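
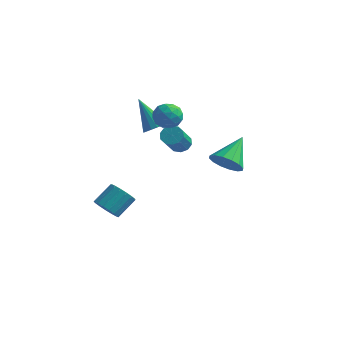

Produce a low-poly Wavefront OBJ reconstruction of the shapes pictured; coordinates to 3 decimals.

v -1.707 2.189 1.779
v -1.177 1.935 2.26
v -3.013 2.651 3.461
v -1.1 2.263 2.23
v -1.143 2.576 2.11
v -1.298 2.813 1.925
v -1.534 2.926 1.711
v -1.804 2.894 1.51
v -2.055 2.722 1.362
v -2.237 2.444 1.297
v -2.314 2.116 1.327
v -2.27 1.803 1.447
v -2.116 1.566 1.632
v -1.88 1.452 1.846
v -1.61 1.485 2.047
v -1.359 1.657 2.195
v -1.212 2.145 2.578
v -0.395 2.422 2.81
v -1.125 1.078 3.55
v -0.308 1.355 3.782
v -1.022 1.854 3.982
v -1.076 2.513 3.381
v -0.444 0.987 2.979
v -0.498 1.646 2.378
v 0.08 1.706 3.057
v -0.277 2.242 3.677
v -1.243 1.258 2.683
v -1.6 1.794 3.303
v -0.811 2.377 2.608
v -0.709 1.123 3.752
v -1.129 1.416 3.869
v -0.648 1.579 4.005
v -1.211 2.431 2.944
v -0.731 2.594 3.08
v -1.1 2.26 3.769
v -0.789 0.906 3.28
v -0.309 1.069 3.416
v -0.872 1.921 2.355
v -0.391 2.084 2.491
v -0.42 1.24 2.591
v -0.051 2.119 2.89
v -0.001 1.492 3.462
v -0.081 1.276 2.99
v -0.112 1.663 2.637
v -0.261 2.434 3.254
v -0.211 1.807 3.826
v -0.63 2.1 3.944
v -0.662 2.488 3.59
v 0.017 2.014 3.4
v -1.309 1.693 2.534
v -1.259 1.066 3.106
v -0.858 1.012 2.77
v -0.89 1.4 2.416
v -1.519 2.008 2.898
v -1.469 1.381 3.47
v -1.408 1.837 3.723
v -1.439 2.224 3.37
v -1.537 1.486 2.96
v -0.518 2.736 0.622
v -0.015 3.083 0.897
v 0.16 1.75 2.254
v -0.342 1.404 1.978
v -0.369 3.212 1.069
v -0.194 1.879 2.426
v -0.78 3.159 1.071
v -0.604 1.826 2.427
v -1.09 2.945 0.9
v -0.915 1.612 2.257
v -1.182 2.651 0.623
v -1.007 1.318 1.98
v -1.02 2.39 0.346
v -0.845 1.057 1.703
v -0.666 2.261 0.174
v -0.491 0.928 1.531
v -0.256 2.314 0.173
v -0.08 0.981 1.529
v 0.055 2.528 0.343
v 0.23 1.195 1.7
v 0.147 2.822 0.62
v 0.322 1.489 1.977
v 3.423 0.26 1.451
v 4.248 0.529 0.955
v 3.577 1.92 2.609
v 3.858 0.747 0.694
v 3.351 0.835 0.636
v 2.864 0.769 0.796
v 2.526 0.566 1.132
v 2.428 0.281 1.553
v 2.597 -0.009 1.947
v 2.987 -0.227 2.208
v 3.494 -0.315 2.266
v 3.982 -0.249 2.106
v 4.32 -0.046 1.77
v 4.417 0.239 1.349
v -3.797 0.236 -4.265
v -3.101 0.357 -4.774
v -2.627 1.464 -3.863
v -3.323 1.344 -3.355
v -3.388 0.612 -4.935
v -2.914 1.719 -4.024
v -3.768 0.781 -4.943
v -3.294 1.889 -4.032
v -4.155 0.826 -4.796
v -3.681 1.933 -3.885
v -4.46 0.735 -4.527
v -3.986 1.843 -3.616
v -4.613 0.531 -4.198
v -4.139 1.638 -3.287
v -4.579 0.258 -3.885
v -4.105 1.366 -2.974
v -4.366 -0.019 -3.659
v -3.892 1.088 -2.748
v -4.023 -0.238 -3.572
v -3.548 0.87 -2.661
v -3.628 -0.348 -3.643
v -3.153 0.759 -2.733
v -3.271 -0.324 -3.858
v -2.797 0.783 -2.947
v -3.035 -0.172 -4.165
v -2.561 0.935 -3.255
v -2.974 0.074 -4.496
v -2.5 1.181 -3.585
f 2 1 4
f 2 4 3
f 4 1 5
f 4 5 3
f 5 1 6
f 5 6 3
f 6 1 7
f 6 7 3
f 7 1 8
f 7 8 3
f 8 1 9
f 8 9 3
f 9 1 10
f 9 10 3
f 10 1 11
f 10 11 3
f 11 1 12
f 11 12 3
f 12 1 13
f 12 13 3
f 13 1 14
f 13 14 3
f 14 1 15
f 14 15 3
f 15 1 16
f 15 16 3
f 16 1 2
f 16 2 3
f 17 54 33
f 54 28 57
f 33 57 22
f 54 57 33
f 17 33 29
f 33 22 34
f 29 34 18
f 33 34 29
f 17 29 38
f 29 18 39
f 38 39 24
f 29 39 38
f 17 38 50
f 38 24 53
f 50 53 27
f 38 53 50
f 17 50 54
f 50 27 58
f 54 58 28
f 50 58 54
f 18 34 45
f 34 22 48
f 45 48 26
f 34 48 45
f 22 57 35
f 57 28 56
f 35 56 21
f 57 56 35
f 28 58 55
f 58 27 51
f 55 51 19
f 58 51 55
f 27 53 52
f 53 24 40
f 52 40 23
f 53 40 52
f 24 39 44
f 39 18 41
f 44 41 25
f 39 41 44
f 20 46 32
f 46 26 47
f 32 47 21
f 46 47 32
f 20 32 30
f 32 21 31
f 30 31 19
f 32 31 30
f 20 30 37
f 30 19 36
f 37 36 23
f 30 36 37
f 20 37 42
f 37 23 43
f 42 43 25
f 37 43 42
f 20 42 46
f 42 25 49
f 46 49 26
f 42 49 46
f 21 47 35
f 47 26 48
f 35 48 22
f 47 48 35
f 19 31 55
f 31 21 56
f 55 56 28
f 31 56 55
f 23 36 52
f 36 19 51
f 52 51 27
f 36 51 52
f 25 43 44
f 43 23 40
f 44 40 24
f 43 40 44
f 26 49 45
f 49 25 41
f 45 41 18
f 49 41 45
f 60 59 63
f 60 63 61
f 61 63 64
f 61 64 62
f 63 59 65
f 63 65 64
f 64 65 66
f 64 66 62
f 65 59 67
f 65 67 66
f 66 67 68
f 66 68 62
f 67 59 69
f 67 69 68
f 68 69 70
f 68 70 62
f 69 59 71
f 69 71 70
f 70 71 72
f 70 72 62
f 71 59 73
f 71 73 72
f 72 73 74
f 72 74 62
f 73 59 75
f 73 75 74
f 74 75 76
f 74 76 62
f 75 59 77
f 75 77 76
f 76 77 78
f 76 78 62
f 77 59 79
f 77 79 78
f 78 79 80
f 78 80 62
f 79 59 60
f 79 60 80
f 80 60 61
f 80 61 62
f 82 81 84
f 82 84 83
f 84 81 85
f 84 85 83
f 85 81 86
f 85 86 83
f 86 81 87
f 86 87 83
f 87 81 88
f 87 88 83
f 88 81 89
f 88 89 83
f 89 81 90
f 89 90 83
f 90 81 91
f 90 91 83
f 91 81 92
f 91 92 83
f 92 81 93
f 92 93 83
f 93 81 94
f 93 94 83
f 94 81 82
f 94 82 83
f 96 95 99
f 96 99 97
f 97 99 100
f 97 100 98
f 99 95 101
f 99 101 100
f 100 101 102
f 100 102 98
f 101 95 103
f 101 103 102
f 102 103 104
f 102 104 98
f 103 95 105
f 103 105 104
f 104 105 106
f 104 106 98
f 105 95 107
f 105 107 106
f 106 107 108
f 106 108 98
f 107 95 109
f 107 109 108
f 108 109 110
f 108 110 98
f 109 95 111
f 109 111 110
f 110 111 112
f 110 112 98
f 111 95 113
f 111 113 112
f 112 113 114
f 112 114 98
f 113 95 115
f 113 115 114
f 114 115 116
f 114 116 98
f 115 95 117
f 115 117 116
f 116 117 118
f 116 118 98
f 117 95 119
f 117 119 118
f 118 119 120
f 118 120 98
f 119 95 121
f 119 121 120
f 120 121 122
f 120 122 98
f 121 95 96
f 121 96 122
f 122 96 97
f 122 97 98



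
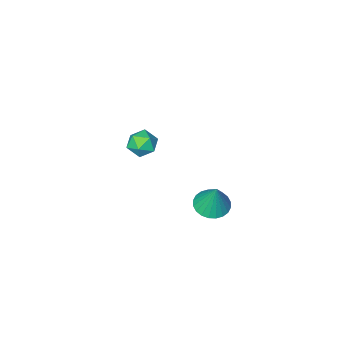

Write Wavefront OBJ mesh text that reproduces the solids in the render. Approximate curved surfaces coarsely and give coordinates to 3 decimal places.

v -1.817 -3.003 -0.358
v -0.945 -3.252 0.034
v -2.215 -4.548 -0.454
v -1.343 -4.797 -0.062
v -2.022 -4.342 0.492
v -1.776 -3.386 0.552
v -1.384 -4.414 -0.972
v -1.138 -3.458 -0.912
v -0.677 -4.124 -0.345
v -1.071 -4.079 0.56
v -2.089 -3.721 -0.98
v -2.483 -3.676 -0.075
v -1.52 3.408 0.221
v -0.548 3.069 0.264
v -1.38 4.052 2.119
v -0.495 3.445 0.132
v -0.597 3.815 0.014
v -0.84 4.123 -0.073
v -1.187 4.323 -0.115
v -1.584 4.382 -0.106
v -1.971 4.294 -0.047
v -2.29 4.07 0.052
v -2.492 3.746 0.177
v -2.546 3.37 0.309
v -2.443 3 0.427
v -2.2 2.692 0.514
v -1.853 2.493 0.556
v -1.456 2.433 0.547
v -1.069 2.521 0.488
v -0.75 2.745 0.389
f 1 12 6
f 1 6 2
f 1 2 8
f 1 8 11
f 1 11 12
f 2 6 10
f 6 12 5
f 12 11 3
f 11 8 7
f 8 2 9
f 4 10 5
f 4 5 3
f 4 3 7
f 4 7 9
f 4 9 10
f 5 10 6
f 3 5 12
f 7 3 11
f 9 7 8
f 10 9 2
f 14 13 16
f 14 16 15
f 16 13 17
f 16 17 15
f 17 13 18
f 17 18 15
f 18 13 19
f 18 19 15
f 19 13 20
f 19 20 15
f 20 13 21
f 20 21 15
f 21 13 22
f 21 22 15
f 22 13 23
f 22 23 15
f 23 13 24
f 23 24 15
f 24 13 25
f 24 25 15
f 25 13 26
f 25 26 15
f 26 13 27
f 26 27 15
f 27 13 28
f 27 28 15
f 28 13 29
f 28 29 15
f 29 13 30
f 29 30 15
f 30 13 14
f 30 14 15



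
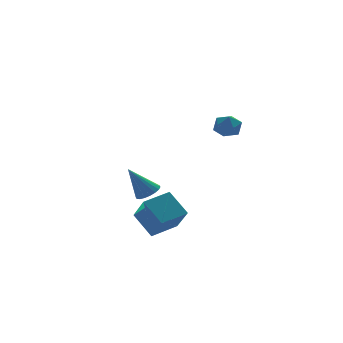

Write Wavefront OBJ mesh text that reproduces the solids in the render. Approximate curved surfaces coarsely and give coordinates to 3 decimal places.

v 0.285 -1.588 -5.138
v 0.292 -3.015 -3.598
v -0.238 -0.318 -3.959
v -0.231 -1.745 -2.419
v 1.951 -1.215 -4.801
v 1.958 -2.642 -3.261
v 1.428 0.055 -3.622
v 1.435 -1.372 -2.082
v 1.714 2.393 -3.532
v 2.181 3.04 -3.395
v 0.666 2.767 -1.728
v 1.906 3.178 -3.583
v 1.593 3.16 -3.761
v 1.304 2.991 -3.894
v 1.096 2.703 -3.955
v 1.01 2.353 -3.932
v 1.064 2.012 -3.83
v 1.246 1.746 -3.669
v 1.521 1.608 -3.481
v 1.834 1.625 -3.303
v 2.123 1.795 -3.171
v 2.331 2.083 -3.11
v 2.417 2.432 -3.133
v 2.363 2.774 -3.234
v 3.397 -3.131 3.708
v 3.847 -2.802 3.063
v 3.793 -4.398 3.337
v 4.243 -4.069 2.692
v 4.493 -3.94 3.496
v 4.248 -3.157 3.725
v 3.392 -4.043 2.675
v 3.147 -3.26 2.904
v 3.843 -3.366 2.425
v 4.524 -3.302 2.933
v 3.116 -3.898 3.467
v 3.797 -3.834 3.975
f 2 4 1
f 5 2 1
f 1 4 3
f 3 5 1
f 2 8 4
f 6 2 5
f 6 8 2
f 4 8 3
f 7 5 3
f 3 8 7
f 7 6 5
f 8 6 7
f 10 9 12
f 10 12 11
f 12 9 13
f 12 13 11
f 13 9 14
f 13 14 11
f 14 9 15
f 14 15 11
f 15 9 16
f 15 16 11
f 16 9 17
f 16 17 11
f 17 9 18
f 17 18 11
f 18 9 19
f 18 19 11
f 19 9 20
f 19 20 11
f 20 9 21
f 20 21 11
f 21 9 22
f 21 22 11
f 22 9 23
f 22 23 11
f 23 9 24
f 23 24 11
f 24 9 10
f 24 10 11
f 25 36 30
f 25 30 26
f 25 26 32
f 25 32 35
f 25 35 36
f 26 30 34
f 30 36 29
f 36 35 27
f 35 32 31
f 32 26 33
f 28 34 29
f 28 29 27
f 28 27 31
f 28 31 33
f 28 33 34
f 29 34 30
f 27 29 36
f 31 27 35
f 33 31 32
f 34 33 26



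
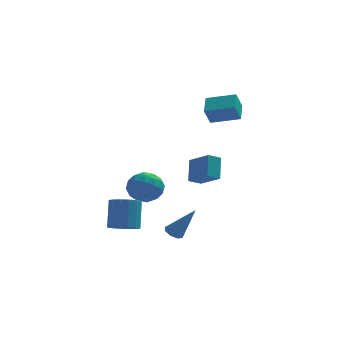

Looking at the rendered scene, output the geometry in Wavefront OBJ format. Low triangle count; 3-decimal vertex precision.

v -2.389 1.41 -2.639
v -1.564 1.861 -2.167
v -2.316 0.119 -1.533
v -1.491 0.57 -1.061
v -2.444 1.008 -0.986
v -2.489 1.806 -1.67
v -1.391 0.174 -2.03
v -1.436 0.972 -2.714
v -0.947 1.097 -1.791
v -1.598 1.612 -1.146
v -2.282 0.368 -2.554
v -2.933 0.883 -1.909
v -1.983 1.749 -2.5
v -1.897 0.231 -1.2
v -2.457 0.489 -1.156
v -1.972 0.754 -0.879
v -2.527 1.717 -2.207
v -2.042 1.982 -1.93
v -2.559 1.48 -1.236
v -1.838 -0.002 -1.77
v -1.353 0.263 -1.493
v -1.908 1.226 -2.821
v -1.423 1.491 -2.544
v -1.321 0.5 -2.464
v -1.136 1.565 -2.002
v -1.093 0.806 -1.352
v -1.034 0.573 -1.921
v -1.061 1.042 -2.323
v -1.518 1.868 -1.622
v -1.475 1.109 -0.973
v -2.035 1.367 -0.928
v -2.062 1.836 -1.33
v -1.156 1.419 -1.402
v -2.405 0.871 -2.727
v -2.362 0.112 -2.078
v -1.818 0.144 -2.37
v -1.845 0.613 -2.772
v -2.787 1.174 -2.348
v -2.744 0.415 -1.698
v -2.819 0.938 -1.377
v -2.846 1.407 -1.779
v -2.724 0.561 -2.298
v 1.234 -0.155 -0.588
v 1.277 0.744 0.536
v 0.264 0.807 -1.32
v 0.307 1.706 -0.196
v 1.873 0.234 -0.924
v 1.916 1.133 0.2
v 0.903 1.196 -1.656
v 0.946 2.095 -0.532
v 2.624 2.497 3.274
v 2.707 3.612 3.834
v 1.048 2.807 2.894
v 1.132 3.921 3.453
v 2.948 2.959 2.307
v 3.032 4.073 2.866
v 1.373 3.268 1.926
v 1.456 4.383 2.486
v -0.462 -0.542 -4.428
v -0.037 -0.264 -4.663
v 0.642 -0.798 -2.732
v -0.304 -0.005 -4.45
v -0.664 -0.061 -4.224
v -0.906 -0.398 -4.118
v -0.888 -0.82 -4.193
v -0.62 -1.079 -4.406
v -0.26 -1.023 -4.632
v -0.019 -0.685 -4.738
v -2.946 -1.432 -3.721
v -2.123 -1.629 -3.644
v -2.07 -0.805 -2.101
v -2.894 -0.608 -2.179
v -2.128 -1.241 -3.851
v -2.076 -0.417 -2.309
v -2.353 -0.904 -4.024
v -2.3 -0.08 -2.481
v -2.736 -0.709 -4.115
v -2.684 0.116 -2.573
v -3.176 -0.707 -4.101
v -3.123 0.117 -2.558
v -3.554 -0.9 -3.985
v -3.502 -0.075 -2.443
v -3.77 -1.235 -3.799
v -3.717 -0.411 -2.256
v -3.764 -1.623 -3.591
v -3.712 -0.799 -2.049
v -3.54 -1.96 -3.419
v -3.487 -1.136 -1.876
v -3.156 -2.156 -3.327
v -3.104 -1.331 -1.785
v -2.717 -2.157 -3.342
v -2.664 -1.333 -1.799
v -2.338 -1.965 -3.457
v -2.286 -1.14 -1.915
f 1 38 17
f 38 12 41
f 17 41 6
f 38 41 17
f 1 17 13
f 17 6 18
f 13 18 2
f 17 18 13
f 1 13 22
f 13 2 23
f 22 23 8
f 13 23 22
f 1 22 34
f 22 8 37
f 34 37 11
f 22 37 34
f 1 34 38
f 34 11 42
f 38 42 12
f 34 42 38
f 2 18 29
f 18 6 32
f 29 32 10
f 18 32 29
f 6 41 19
f 41 12 40
f 19 40 5
f 41 40 19
f 12 42 39
f 42 11 35
f 39 35 3
f 42 35 39
f 11 37 36
f 37 8 24
f 36 24 7
f 37 24 36
f 8 23 28
f 23 2 25
f 28 25 9
f 23 25 28
f 4 30 16
f 30 10 31
f 16 31 5
f 30 31 16
f 4 16 14
f 16 5 15
f 14 15 3
f 16 15 14
f 4 14 21
f 14 3 20
f 21 20 7
f 14 20 21
f 4 21 26
f 21 7 27
f 26 27 9
f 21 27 26
f 4 26 30
f 26 9 33
f 30 33 10
f 26 33 30
f 5 31 19
f 31 10 32
f 19 32 6
f 31 32 19
f 3 15 39
f 15 5 40
f 39 40 12
f 15 40 39
f 7 20 36
f 20 3 35
f 36 35 11
f 20 35 36
f 9 27 28
f 27 7 24
f 28 24 8
f 27 24 28
f 10 33 29
f 33 9 25
f 29 25 2
f 33 25 29
f 44 46 43
f 47 44 43
f 43 46 45
f 45 47 43
f 44 50 46
f 48 44 47
f 48 50 44
f 46 50 45
f 49 47 45
f 45 50 49
f 49 48 47
f 50 48 49
f 52 54 51
f 55 52 51
f 51 54 53
f 53 55 51
f 52 58 54
f 56 52 55
f 56 58 52
f 54 58 53
f 57 55 53
f 53 58 57
f 57 56 55
f 58 56 57
f 60 59 62
f 60 62 61
f 62 59 63
f 62 63 61
f 63 59 64
f 63 64 61
f 64 59 65
f 64 65 61
f 65 59 66
f 65 66 61
f 66 59 67
f 66 67 61
f 67 59 68
f 67 68 61
f 68 59 60
f 68 60 61
f 70 69 73
f 70 73 71
f 71 73 74
f 71 74 72
f 73 69 75
f 73 75 74
f 74 75 76
f 74 76 72
f 75 69 77
f 75 77 76
f 76 77 78
f 76 78 72
f 77 69 79
f 77 79 78
f 78 79 80
f 78 80 72
f 79 69 81
f 79 81 80
f 80 81 82
f 80 82 72
f 81 69 83
f 81 83 82
f 82 83 84
f 82 84 72
f 83 69 85
f 83 85 84
f 84 85 86
f 84 86 72
f 85 69 87
f 85 87 86
f 86 87 88
f 86 88 72
f 87 69 89
f 87 89 88
f 88 89 90
f 88 90 72
f 89 69 91
f 89 91 90
f 90 91 92
f 90 92 72
f 91 69 93
f 91 93 92
f 92 93 94
f 92 94 72
f 93 69 70
f 93 70 94
f 94 70 71
f 94 71 72



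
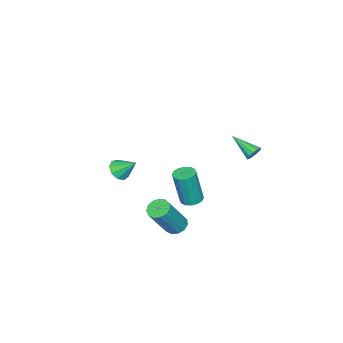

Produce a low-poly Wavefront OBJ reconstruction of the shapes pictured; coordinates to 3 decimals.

v -3.885 3.483 1.736
v -3.544 3.622 2.074
v -4.035 2.077 2.464
v -3.794 3.701 2.176
v -4.073 3.712 2.138
v -4.292 3.649 1.973
v -4.382 3.534 1.732
v -4.314 3.402 1.492
v -4.11 3.296 1.33
v -3.834 3.249 1.296
v -3.574 3.276 1.402
v -3.413 3.369 1.614
v -3.402 3.498 1.864
v 0.589 -1.687 1.16
v 1.03 -1.981 1.57
v 0.451 -0.753 1.98
v 1.248 -1.698 1.283
v 1.157 -1.409 0.939
v 0.801 -1.25 0.698
v 0.346 -1.296 0.674
v 0.004 -1.524 0.877
v -0.064 -1.829 1.212
v 0.174 -2.067 1.524
v 0.606 -2.127 1.665
v 2.58 3.876 2.433
v 3.08 3.602 2.324
v 3.359 3.35 4.238
v 2.86 3.624 4.347
v 3.154 3.891 2.351
v 3.434 3.64 4.265
v 3.075 4.176 2.401
v 3.355 3.925 4.314
v 2.863 4.381 2.458
v 3.143 4.13 4.372
v 2.576 4.451 2.509
v 2.855 4.199 4.423
v 2.289 4.366 2.54
v 2.569 4.115 4.454
v 2.081 4.15 2.542
v 2.36 3.898 4.456
v 2.006 3.86 2.515
v 2.286 3.609 4.429
v 2.085 3.575 2.466
v 2.365 3.324 4.379
v 2.297 3.37 2.408
v 2.577 3.119 4.322
v 2.585 3.301 2.357
v 2.864 3.049 4.271
v 2.871 3.385 2.326
v 3.151 3.134 4.24
v 2.221 2.762 -0.134
v 2.641 3.166 -0.342
v 3.8 2.903 1.485
v 3.379 2.498 1.694
v 2.405 3.353 -0.165
v 3.564 3.09 1.662
v 2.11 3.352 0.022
v 3.268 3.088 1.849
v 1.85 3.163 0.159
v 3.009 2.9 1.987
v 1.708 2.847 0.204
v 2.866 2.584 2.031
v 1.728 2.504 0.141
v 2.887 2.241 1.969
v 1.905 2.243 -0.009
v 3.064 1.979 1.819
v 2.182 2.146 -0.198
v 3.341 1.883 1.629
v 2.472 2.245 -0.367
v 3.631 1.982 1.46
v 2.681 2.508 -0.462
v 3.84 2.245 1.365
v 2.744 2.852 -0.453
v 3.903 2.588 1.375
f 2 1 4
f 2 4 3
f 4 1 5
f 4 5 3
f 5 1 6
f 5 6 3
f 6 1 7
f 6 7 3
f 7 1 8
f 7 8 3
f 8 1 9
f 8 9 3
f 9 1 10
f 9 10 3
f 10 1 11
f 10 11 3
f 11 1 12
f 11 12 3
f 12 1 13
f 12 13 3
f 13 1 2
f 13 2 3
f 15 14 17
f 15 17 16
f 17 14 18
f 17 18 16
f 18 14 19
f 18 19 16
f 19 14 20
f 19 20 16
f 20 14 21
f 20 21 16
f 21 14 22
f 21 22 16
f 22 14 23
f 22 23 16
f 23 14 24
f 23 24 16
f 24 14 15
f 24 15 16
f 26 25 29
f 26 29 27
f 27 29 30
f 27 30 28
f 29 25 31
f 29 31 30
f 30 31 32
f 30 32 28
f 31 25 33
f 31 33 32
f 32 33 34
f 32 34 28
f 33 25 35
f 33 35 34
f 34 35 36
f 34 36 28
f 35 25 37
f 35 37 36
f 36 37 38
f 36 38 28
f 37 25 39
f 37 39 38
f 38 39 40
f 38 40 28
f 39 25 41
f 39 41 40
f 40 41 42
f 40 42 28
f 41 25 43
f 41 43 42
f 42 43 44
f 42 44 28
f 43 25 45
f 43 45 44
f 44 45 46
f 44 46 28
f 45 25 47
f 45 47 46
f 46 47 48
f 46 48 28
f 47 25 49
f 47 49 48
f 48 49 50
f 48 50 28
f 49 25 26
f 49 26 50
f 50 26 27
f 50 27 28
f 52 51 55
f 52 55 53
f 53 55 56
f 53 56 54
f 55 51 57
f 55 57 56
f 56 57 58
f 56 58 54
f 57 51 59
f 57 59 58
f 58 59 60
f 58 60 54
f 59 51 61
f 59 61 60
f 60 61 62
f 60 62 54
f 61 51 63
f 61 63 62
f 62 63 64
f 62 64 54
f 63 51 65
f 63 65 64
f 64 65 66
f 64 66 54
f 65 51 67
f 65 67 66
f 66 67 68
f 66 68 54
f 67 51 69
f 67 69 68
f 68 69 70
f 68 70 54
f 69 51 71
f 69 71 70
f 70 71 72
f 70 72 54
f 71 51 73
f 71 73 72
f 72 73 74
f 72 74 54
f 73 51 52
f 73 52 74
f 74 52 53
f 74 53 54



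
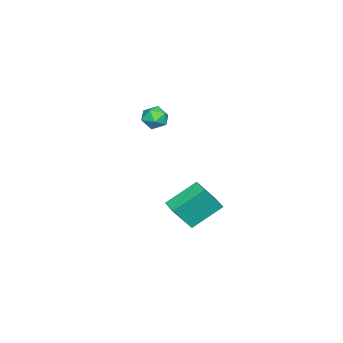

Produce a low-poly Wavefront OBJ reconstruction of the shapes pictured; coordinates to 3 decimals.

v -4.591 -1.358 2.618
v -4.257 -0.932 2.089
v -3.643 -1.168 3.371
v -3.309 -0.742 2.842
v -3.935 -0.494 3.187
v -4.521 -0.612 2.722
v -3.379 -1.488 2.738
v -3.965 -1.606 2.273
v -3.508 -1.013 2.163
v -3.851 -0.398 2.441
v -4.049 -1.702 3.019
v -4.392 -1.087 3.297
v 0.729 4.204 1.059
v 1.456 3.601 2.4
v 1.32 4.841 1.025
v 2.047 4.239 2.366
v 1.793 3.161 0.014
v 2.52 2.559 1.355
v 2.384 3.799 -0.02
v 3.111 3.196 1.321
f 1 12 6
f 1 6 2
f 1 2 8
f 1 8 11
f 1 11 12
f 2 6 10
f 6 12 5
f 12 11 3
f 11 8 7
f 8 2 9
f 4 10 5
f 4 5 3
f 4 3 7
f 4 7 9
f 4 9 10
f 5 10 6
f 3 5 12
f 7 3 11
f 9 7 8
f 10 9 2
f 14 16 13
f 17 14 13
f 13 16 15
f 15 17 13
f 14 20 16
f 18 14 17
f 18 20 14
f 16 20 15
f 19 17 15
f 15 20 19
f 19 18 17
f 20 18 19



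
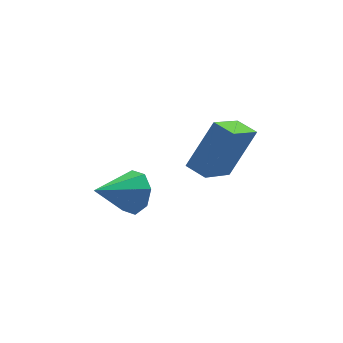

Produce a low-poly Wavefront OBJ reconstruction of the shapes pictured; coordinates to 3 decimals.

v -0.195 1.138 -1.493
v 0.282 0.596 -0.923
v -1.705 0.762 -0.587
v 0.251 1.263 -0.698
v -0.042 1.856 -0.939
v -0.424 2.029 -1.504
v -0.673 1.68 -2.063
v -0.641 1.014 -2.288
v -0.349 0.42 -2.047
v 0.033 0.247 -1.482
v 1.753 -0.885 0.696
v 2.879 -0.439 2.375
v 1.289 -0.159 0.814
v 2.414 0.287 2.493
v 2.926 0.033 -0.333
v 4.051 0.479 1.346
v 2.461 0.759 -0.215
v 3.587 1.205 1.464
f 2 1 4
f 2 4 3
f 4 1 5
f 4 5 3
f 5 1 6
f 5 6 3
f 6 1 7
f 6 7 3
f 7 1 8
f 7 8 3
f 8 1 9
f 8 9 3
f 9 1 10
f 9 10 3
f 10 1 2
f 10 2 3
f 12 14 11
f 15 12 11
f 11 14 13
f 13 15 11
f 12 18 14
f 16 12 15
f 16 18 12
f 14 18 13
f 17 15 13
f 13 18 17
f 17 16 15
f 18 16 17



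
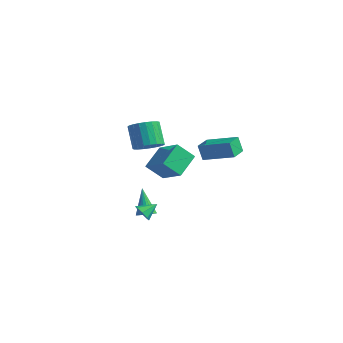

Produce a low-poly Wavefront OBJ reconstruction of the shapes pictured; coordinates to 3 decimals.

v 2.969 -0.737 1.875
v 2.658 -0.837 2.915
v 2.485 0.404 1.839
v 2.174 0.305 2.879
v 4.746 0.035 2.481
v 4.435 -0.064 3.521
v 4.262 1.177 2.445
v 3.951 1.077 3.485
v -3.315 0.696 0.302
v -2.495 0.624 0.833
v -3.404 1.013 2.289
v -4.225 1.084 1.758
v -2.494 1.018 0.729
v -3.403 1.407 2.185
v -2.635 1.356 0.55
v -3.544 1.745 2.006
v -2.894 1.58 0.329
v -3.803 1.969 1.785
v -3.226 1.651 0.103
v -4.135 2.04 1.559
v -3.573 1.557 -0.089
v -4.482 1.946 1.367
v -3.875 1.314 -0.213
v -4.784 1.702 1.243
v -4.081 0.964 -0.248
v -4.99 1.352 1.208
v -4.155 0.568 -0.188
v -5.064 0.956 1.268
v -4.083 0.193 -0.043
v -4.992 0.582 1.413
v -3.878 -0.094 0.161
v -4.788 0.295 1.617
v -3.577 -0.245 0.39
v -4.486 0.144 1.846
v -3.23 -0.233 0.603
v -4.139 0.156 2.059
v -2.898 -0.061 0.765
v -3.807 0.328 2.221
v -2.638 0.243 0.846
v -3.547 0.631 2.302
v -4.243 1.214 -1.883
v -2.443 1.051 -0.936
v -4.633 2.721 -0.884
v -2.833 2.559 0.063
v -3.607 2.081 -2.943
v -1.807 1.919 -1.996
v -3.997 3.589 -1.944
v -2.197 3.426 -0.997
v -0.358 -2.098 -3.361
v 0.178 -1.876 -3.143
v -1.222 -1.662 -1.679
v 0.073 -1.667 -3.251
v -0.106 -1.532 -3.378
v -0.329 -1.495 -3.502
v -0.557 -1.562 -3.602
v -0.751 -1.722 -3.66
v -0.877 -1.947 -3.666
v -0.913 -2.198 -3.62
v -0.853 -2.432 -3.529
v -0.708 -2.607 -3.408
v -0.503 -2.695 -3.28
v -0.272 -2.68 -3.166
v -0.056 -2.564 -3.085
v 0.107 -2.367 -3.052
v 0.19 -2.124 -3.073
v 0.462 -3.139 -2.59
v 1.087 -3.299 -2.665
v 0.758 -2.241 -2.03
v 0.919 -3.013 -3.035
v 0.482 -2.8 -3.145
v 0.034 -2.787 -2.93
v -0.164 -2.98 -2.516
v 0.005 -3.266 -2.146
v 0.441 -3.478 -2.036
v 0.89 -3.492 -2.251
f 2 4 1
f 5 2 1
f 1 4 3
f 3 5 1
f 2 8 4
f 6 2 5
f 6 8 2
f 4 8 3
f 7 5 3
f 3 8 7
f 7 6 5
f 8 6 7
f 10 9 13
f 10 13 11
f 11 13 14
f 11 14 12
f 13 9 15
f 13 15 14
f 14 15 16
f 14 16 12
f 15 9 17
f 15 17 16
f 16 17 18
f 16 18 12
f 17 9 19
f 17 19 18
f 18 19 20
f 18 20 12
f 19 9 21
f 19 21 20
f 20 21 22
f 20 22 12
f 21 9 23
f 21 23 22
f 22 23 24
f 22 24 12
f 23 9 25
f 23 25 24
f 24 25 26
f 24 26 12
f 25 9 27
f 25 27 26
f 26 27 28
f 26 28 12
f 27 9 29
f 27 29 28
f 28 29 30
f 28 30 12
f 29 9 31
f 29 31 30
f 30 31 32
f 30 32 12
f 31 9 33
f 31 33 32
f 32 33 34
f 32 34 12
f 33 9 35
f 33 35 34
f 34 35 36
f 34 36 12
f 35 9 37
f 35 37 36
f 36 37 38
f 36 38 12
f 37 9 39
f 37 39 38
f 38 39 40
f 38 40 12
f 39 9 10
f 39 10 40
f 40 10 11
f 40 11 12
f 42 44 41
f 45 42 41
f 41 44 43
f 43 45 41
f 42 48 44
f 46 42 45
f 46 48 42
f 44 48 43
f 47 45 43
f 43 48 47
f 47 46 45
f 48 46 47
f 50 49 52
f 50 52 51
f 52 49 53
f 52 53 51
f 53 49 54
f 53 54 51
f 54 49 55
f 54 55 51
f 55 49 56
f 55 56 51
f 56 49 57
f 56 57 51
f 57 49 58
f 57 58 51
f 58 49 59
f 58 59 51
f 59 49 60
f 59 60 51
f 60 49 61
f 60 61 51
f 61 49 62
f 61 62 51
f 62 49 63
f 62 63 51
f 63 49 64
f 63 64 51
f 64 49 65
f 64 65 51
f 65 49 50
f 65 50 51
f 67 66 69
f 67 69 68
f 69 66 70
f 69 70 68
f 70 66 71
f 70 71 68
f 71 66 72
f 71 72 68
f 72 66 73
f 72 73 68
f 73 66 74
f 73 74 68
f 74 66 75
f 74 75 68
f 75 66 67
f 75 67 68



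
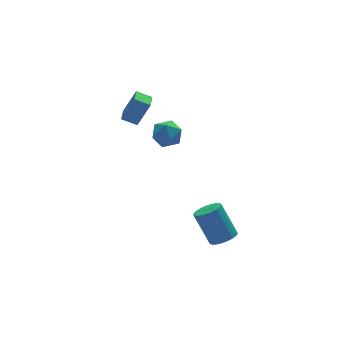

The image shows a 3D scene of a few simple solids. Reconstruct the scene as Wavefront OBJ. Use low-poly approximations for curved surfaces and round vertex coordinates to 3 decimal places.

v -2.354 1.712 2.11
v -1.691 1.561 3.514
v -1.871 2.577 1.975
v -1.208 2.426 3.379
v -1.672 1.274 1.741
v -1.009 1.123 3.145
v -1.189 2.139 1.606
v -0.526 1.988 3.01
v 0.879 -3.441 -4.455
v 1.355 -3.898 -4.057
v 0.916 -2.916 -2.407
v 0.441 -2.459 -2.805
v 1.55 -3.66 -4.147
v 1.112 -2.678 -2.496
v 1.629 -3.385 -4.29
v 1.191 -2.403 -2.639
v 1.579 -3.119 -4.461
v 1.14 -2.137 -2.811
v 1.407 -2.909 -4.632
v 0.969 -1.927 -2.981
v 1.144 -2.791 -4.772
v 0.706 -1.809 -3.121
v 0.836 -2.785 -4.857
v 0.398 -1.803 -3.206
v 0.535 -2.893 -4.873
v 0.096 -1.911 -3.222
v 0.293 -3.096 -4.816
v -0.145 -2.114 -3.166
v 0.153 -3.358 -4.698
v -0.285 -2.376 -3.047
v 0.138 -3.634 -4.537
v -0.3 -2.652 -2.886
v 0.252 -3.878 -4.362
v -0.187 -2.896 -2.712
v 0.474 -4.045 -4.204
v 0.035 -3.063 -2.553
v 0.766 -4.108 -4.088
v 0.327 -3.126 -2.438
v 1.077 -4.056 -4.037
v 0.639 -3.074 -2.386
v -0.187 2.745 -0.832
v 0.62 3.126 -0.632
v 0.24 1.494 -0.168
v 1.047 1.875 0.032
v 0.287 2.17 0.447
v 0.023 2.944 0.036
v 0.837 1.676 -0.836
v 0.573 2.45 -1.247
v 1.253 2.466 -0.635
v 0.913 2.771 0.158
v -0.053 1.849 -0.958
v -0.393 2.154 -0.165
f 2 4 1
f 5 2 1
f 1 4 3
f 3 5 1
f 2 8 4
f 6 2 5
f 6 8 2
f 4 8 3
f 7 5 3
f 3 8 7
f 7 6 5
f 8 6 7
f 10 9 13
f 10 13 11
f 11 13 14
f 11 14 12
f 13 9 15
f 13 15 14
f 14 15 16
f 14 16 12
f 15 9 17
f 15 17 16
f 16 17 18
f 16 18 12
f 17 9 19
f 17 19 18
f 18 19 20
f 18 20 12
f 19 9 21
f 19 21 20
f 20 21 22
f 20 22 12
f 21 9 23
f 21 23 22
f 22 23 24
f 22 24 12
f 23 9 25
f 23 25 24
f 24 25 26
f 24 26 12
f 25 9 27
f 25 27 26
f 26 27 28
f 26 28 12
f 27 9 29
f 27 29 28
f 28 29 30
f 28 30 12
f 29 9 31
f 29 31 30
f 30 31 32
f 30 32 12
f 31 9 33
f 31 33 32
f 32 33 34
f 32 34 12
f 33 9 35
f 33 35 34
f 34 35 36
f 34 36 12
f 35 9 37
f 35 37 36
f 36 37 38
f 36 38 12
f 37 9 39
f 37 39 38
f 38 39 40
f 38 40 12
f 39 9 10
f 39 10 40
f 40 10 11
f 40 11 12
f 41 52 46
f 41 46 42
f 41 42 48
f 41 48 51
f 41 51 52
f 42 46 50
f 46 52 45
f 52 51 43
f 51 48 47
f 48 42 49
f 44 50 45
f 44 45 43
f 44 43 47
f 44 47 49
f 44 49 50
f 45 50 46
f 43 45 52
f 47 43 51
f 49 47 48
f 50 49 42



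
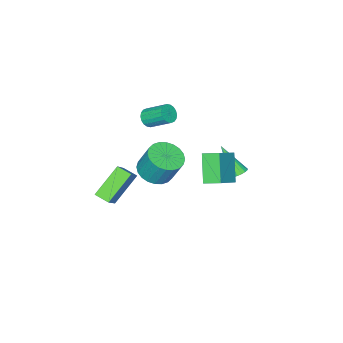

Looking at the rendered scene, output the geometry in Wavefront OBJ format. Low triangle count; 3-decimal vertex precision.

v 2.985 -3.991 -3.299
v 1.376 -3.891 -1.923
v 2.786 -3.174 -3.591
v 1.177 -3.074 -2.215
v 4.263 -3.166 -1.865
v 2.654 -3.066 -0.489
v 4.064 -2.349 -2.157
v 2.455 -2.249 -0.781
v 0.444 1.939 2.143
v 1.912 2.228 3.196
v 0.072 2.775 2.433
v 1.54 3.064 3.485
v 1.26 2.776 0.775
v 2.728 3.065 1.827
v 0.888 3.612 1.064
v 2.356 3.901 2.117
v -1.907 1.418 -1.27
v -1.379 1.344 -1.356
v -1.813 0.222 0.33
v -1.383 1.537 -1.212
v -1.491 1.705 -1.079
v -1.681 1.817 -0.985
v -1.916 1.85 -0.946
v -2.149 1.798 -0.972
v -2.334 1.67 -1.057
v -2.435 1.492 -1.184
v -2.43 1.3 -1.328
v -2.322 1.131 -1.461
v -2.132 1.019 -1.555
v -1.897 0.986 -1.594
v -1.664 1.039 -1.568
v -1.479 1.167 -1.483
v 0.708 -2.643 2.567
v 0.922 -2.286 2.135
v 0.607 -1.099 2.962
v 0.392 -1.457 3.393
v 0.664 -2.309 2.07
v 0.349 -1.123 2.897
v 0.414 -2.399 2.104
v 0.099 -1.212 2.93
v 0.223 -2.537 2.229
v -0.092 -1.35 3.055
v 0.128 -2.696 2.421
v -0.187 -1.509 3.248
v 0.147 -2.845 2.642
v -0.168 -1.658 3.469
v 0.278 -2.953 2.848
v -0.037 -1.767 3.675
v 0.493 -3.001 2.998
v 0.178 -1.814 3.825
v 0.751 -2.977 3.063
v 0.436 -1.791 3.89
v 1.001 -2.888 3.03
v 0.686 -1.701 3.856
v 1.192 -2.75 2.905
v 0.877 -1.563 3.731
v 1.287 -2.591 2.712
v 0.972 -1.404 3.539
v 1.268 -2.442 2.491
v 0.953 -1.255 3.318
v 1.137 -2.333 2.285
v 0.822 -1.147 3.112
v -1.044 -3.877 -3.626
v -0.045 -4.222 -3.403
v -0.138 -3.449 -1.791
v -1.136 -3.103 -2.014
v 0.035 -3.847 -3.578
v -0.058 -3.074 -1.966
v -0.05 -3.477 -3.761
v -0.142 -2.704 -2.149
v -0.285 -3.167 -3.923
v -0.378 -2.394 -2.311
v -0.636 -2.966 -4.039
v -0.729 -2.193 -2.428
v -1.05 -2.903 -4.093
v -1.142 -2.13 -2.481
v -1.462 -2.988 -4.076
v -1.554 -2.215 -2.464
v -1.81 -3.209 -3.99
v -1.903 -2.436 -2.378
v -2.042 -3.531 -3.849
v -2.135 -2.758 -2.237
v -2.122 -3.906 -3.674
v -2.215 -3.133 -2.062
v -2.038 -4.276 -3.491
v -2.13 -3.503 -1.879
v -1.802 -4.586 -3.329
v -1.895 -3.813 -1.717
v -1.451 -4.787 -3.212
v -1.544 -4.014 -1.601
v -1.038 -4.85 -3.159
v -1.13 -4.077 -1.547
v -0.626 -4.765 -3.176
v -0.718 -3.992 -1.564
v -0.277 -4.544 -3.262
v -0.37 -3.771 -1.65
f 2 4 1
f 5 2 1
f 1 4 3
f 3 5 1
f 2 8 4
f 6 2 5
f 6 8 2
f 4 8 3
f 7 5 3
f 3 8 7
f 7 6 5
f 8 6 7
f 10 12 9
f 13 10 9
f 9 12 11
f 11 13 9
f 10 16 12
f 14 10 13
f 14 16 10
f 12 16 11
f 15 13 11
f 11 16 15
f 15 14 13
f 16 14 15
f 18 17 20
f 18 20 19
f 20 17 21
f 20 21 19
f 21 17 22
f 21 22 19
f 22 17 23
f 22 23 19
f 23 17 24
f 23 24 19
f 24 17 25
f 24 25 19
f 25 17 26
f 25 26 19
f 26 17 27
f 26 27 19
f 27 17 28
f 27 28 19
f 28 17 29
f 28 29 19
f 29 17 30
f 29 30 19
f 30 17 31
f 30 31 19
f 31 17 32
f 31 32 19
f 32 17 18
f 32 18 19
f 34 33 37
f 34 37 35
f 35 37 38
f 35 38 36
f 37 33 39
f 37 39 38
f 38 39 40
f 38 40 36
f 39 33 41
f 39 41 40
f 40 41 42
f 40 42 36
f 41 33 43
f 41 43 42
f 42 43 44
f 42 44 36
f 43 33 45
f 43 45 44
f 44 45 46
f 44 46 36
f 45 33 47
f 45 47 46
f 46 47 48
f 46 48 36
f 47 33 49
f 47 49 48
f 48 49 50
f 48 50 36
f 49 33 51
f 49 51 50
f 50 51 52
f 50 52 36
f 51 33 53
f 51 53 52
f 52 53 54
f 52 54 36
f 53 33 55
f 53 55 54
f 54 55 56
f 54 56 36
f 55 33 57
f 55 57 56
f 56 57 58
f 56 58 36
f 57 33 59
f 57 59 58
f 58 59 60
f 58 60 36
f 59 33 61
f 59 61 60
f 60 61 62
f 60 62 36
f 61 33 34
f 61 34 62
f 62 34 35
f 62 35 36
f 64 63 67
f 64 67 65
f 65 67 68
f 65 68 66
f 67 63 69
f 67 69 68
f 68 69 70
f 68 70 66
f 69 63 71
f 69 71 70
f 70 71 72
f 70 72 66
f 71 63 73
f 71 73 72
f 72 73 74
f 72 74 66
f 73 63 75
f 73 75 74
f 74 75 76
f 74 76 66
f 75 63 77
f 75 77 76
f 76 77 78
f 76 78 66
f 77 63 79
f 77 79 78
f 78 79 80
f 78 80 66
f 79 63 81
f 79 81 80
f 80 81 82
f 80 82 66
f 81 63 83
f 81 83 82
f 82 83 84
f 82 84 66
f 83 63 85
f 83 85 84
f 84 85 86
f 84 86 66
f 85 63 87
f 85 87 86
f 86 87 88
f 86 88 66
f 87 63 89
f 87 89 88
f 88 89 90
f 88 90 66
f 89 63 91
f 89 91 90
f 90 91 92
f 90 92 66
f 91 63 93
f 91 93 92
f 92 93 94
f 92 94 66
f 93 63 95
f 93 95 94
f 94 95 96
f 94 96 66
f 95 63 64
f 95 64 96
f 96 64 65
f 96 65 66



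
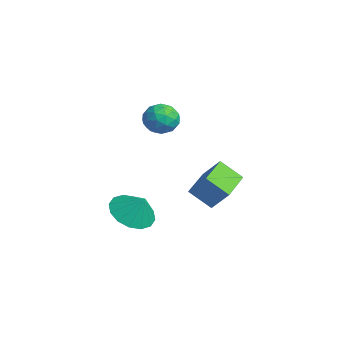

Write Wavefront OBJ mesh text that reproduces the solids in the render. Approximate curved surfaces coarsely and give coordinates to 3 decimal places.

v -2.307 0.915 0.519
v -1.654 0.388 0.32
v -3.106 -0.188 0.82
v -2.453 -0.715 0.621
v -2.408 -0.22 1.325
v -1.914 0.462 1.139
v -2.846 -0.262 0.001
v -2.352 0.42 -0.185
v -1.987 -0.339 -0
v -1.716 -0.313 0.818
v -3.044 0.513 0.322
v -2.773 0.539 1.14
v -1.91 0.749 0.394
v -2.85 -0.549 0.746
v -2.823 -0.257 1.16
v -2.439 -0.567 1.043
v -2.063 0.792 0.875
v -1.679 0.482 0.758
v -2.122 0.125 1.348
v -3.081 -0.282 0.382
v -2.697 -0.592 0.265
v -2.321 0.767 0.097
v -1.937 0.457 -0.02
v -2.638 0.075 -0.208
v -1.722 0.011 0.088
v -2.192 -0.637 0.265
v -2.423 -0.371 -0.1
v -2.133 0.03 -0.209
v -1.563 0.027 0.569
v -2.033 -0.622 0.745
v -2.006 -0.331 1.159
v -1.716 0.07 1.05
v -1.759 -0.401 0.381
v -2.727 0.822 0.395
v -3.197 0.173 0.571
v -3.044 0.13 0.09
v -2.754 0.531 -0.019
v -2.568 0.837 0.875
v -3.038 0.189 1.052
v -2.627 0.17 1.349
v -2.337 0.571 1.24
v -3.001 0.601 0.759
v -1.023 1.882 -4.528
v -1.655 1.059 -3.681
v -2.428 3.121 -4.373
v -3.06 2.298 -3.525
v -0.42 2.442 -3.535
v -1.052 1.619 -2.687
v -1.825 3.681 -3.379
v -2.457 2.858 -2.532
v 0.72 -2.337 -3.04
v 1.639 -2.282 -3.586
v 1.28 -1.963 -2.06
v 1.407 -1.782 -3.645
v 0.991 -1.431 -3.541
v 0.503 -1.323 -3.304
v 0.073 -1.487 -2.996
v -0.184 -1.878 -2.7
v -0.199 -2.392 -2.495
v 0.033 -2.892 -2.436
v 0.449 -3.243 -2.54
v 0.937 -3.351 -2.777
v 1.368 -3.188 -3.085
v 1.624 -2.797 -3.381
f 1 38 17
f 38 12 41
f 17 41 6
f 38 41 17
f 1 17 13
f 17 6 18
f 13 18 2
f 17 18 13
f 1 13 22
f 13 2 23
f 22 23 8
f 13 23 22
f 1 22 34
f 22 8 37
f 34 37 11
f 22 37 34
f 1 34 38
f 34 11 42
f 38 42 12
f 34 42 38
f 2 18 29
f 18 6 32
f 29 32 10
f 18 32 29
f 6 41 19
f 41 12 40
f 19 40 5
f 41 40 19
f 12 42 39
f 42 11 35
f 39 35 3
f 42 35 39
f 11 37 36
f 37 8 24
f 36 24 7
f 37 24 36
f 8 23 28
f 23 2 25
f 28 25 9
f 23 25 28
f 4 30 16
f 30 10 31
f 16 31 5
f 30 31 16
f 4 16 14
f 16 5 15
f 14 15 3
f 16 15 14
f 4 14 21
f 14 3 20
f 21 20 7
f 14 20 21
f 4 21 26
f 21 7 27
f 26 27 9
f 21 27 26
f 4 26 30
f 26 9 33
f 30 33 10
f 26 33 30
f 5 31 19
f 31 10 32
f 19 32 6
f 31 32 19
f 3 15 39
f 15 5 40
f 39 40 12
f 15 40 39
f 7 20 36
f 20 3 35
f 36 35 11
f 20 35 36
f 9 27 28
f 27 7 24
f 28 24 8
f 27 24 28
f 10 33 29
f 33 9 25
f 29 25 2
f 33 25 29
f 44 46 43
f 47 44 43
f 43 46 45
f 45 47 43
f 44 50 46
f 48 44 47
f 48 50 44
f 46 50 45
f 49 47 45
f 45 50 49
f 49 48 47
f 50 48 49
f 52 51 54
f 52 54 53
f 54 51 55
f 54 55 53
f 55 51 56
f 55 56 53
f 56 51 57
f 56 57 53
f 57 51 58
f 57 58 53
f 58 51 59
f 58 59 53
f 59 51 60
f 59 60 53
f 60 51 61
f 60 61 53
f 61 51 62
f 61 62 53
f 62 51 63
f 62 63 53
f 63 51 64
f 63 64 53
f 64 51 52
f 64 52 53



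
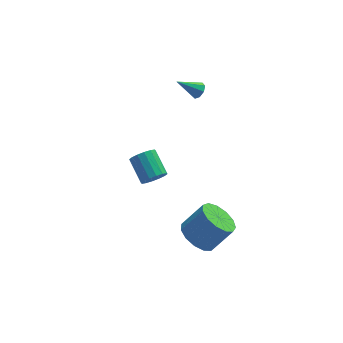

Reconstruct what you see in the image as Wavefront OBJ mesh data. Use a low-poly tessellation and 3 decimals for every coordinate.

v 0.669 -3.604 -2.286
v 1.45 -3.348 -2.971
v 2.552 -3.2 -1.659
v 1.771 -3.456 -0.974
v 1.188 -2.829 -2.81
v 2.29 -2.681 -1.498
v 0.762 -2.557 -2.483
v 1.864 -2.408 -1.171
v 0.306 -2.617 -2.093
v 1.408 -2.468 -0.781
v -0.035 -2.99 -1.764
v 1.067 -2.841 -0.452
v -0.152 -3.559 -1.601
v 0.95 -3.41 -0.289
v -0.009 -4.142 -1.656
v 1.094 -3.993 -0.344
v 0.35 -4.554 -1.91
v 1.452 -4.406 -0.598
v 0.81 -4.665 -2.284
v 1.912 -4.516 -0.972
v 1.225 -4.439 -2.659
v 2.327 -4.291 -1.347
v 1.463 -3.948 -2.915
v 2.566 -3.8 -1.603
v -1.288 -2.335 1.702
v -0.986 -1.935 1.199
v -1.39 -0.705 1.935
v -1.692 -1.105 2.438
v -1.333 -1.982 1.087
v -1.737 -0.752 1.824
v -1.668 -2.124 1.14
v -2.072 -0.893 1.877
v -1.901 -2.322 1.344
v -2.305 -1.091 2.08
v -1.97 -2.524 1.643
v -2.374 -1.293 2.38
v -1.856 -2.675 1.958
v -2.26 -1.444 2.695
v -1.59 -2.735 2.205
v -1.994 -1.505 2.941
v -1.243 -2.688 2.316
v -1.647 -1.458 3.053
v -0.908 -2.547 2.263
v -1.312 -1.316 3
v -0.675 -2.349 2.06
v -1.079 -1.118 2.796
v -0.606 -2.147 1.76
v -1.01 -0.916 2.497
v -0.72 -1.996 1.445
v -1.124 -0.765 2.182
v 1.863 3.273 2.769
v 2.183 3.236 3.177
v 0.717 3.327 3.671
v 2.116 3.613 3.07
v 1.901 3.791 2.786
v 1.664 3.666 2.492
v 1.543 3.31 2.36
v 1.61 2.933 2.468
v 1.825 2.755 2.751
v 2.062 2.88 3.045
f 2 1 5
f 2 5 3
f 3 5 6
f 3 6 4
f 5 1 7
f 5 7 6
f 6 7 8
f 6 8 4
f 7 1 9
f 7 9 8
f 8 9 10
f 8 10 4
f 9 1 11
f 9 11 10
f 10 11 12
f 10 12 4
f 11 1 13
f 11 13 12
f 12 13 14
f 12 14 4
f 13 1 15
f 13 15 14
f 14 15 16
f 14 16 4
f 15 1 17
f 15 17 16
f 16 17 18
f 16 18 4
f 17 1 19
f 17 19 18
f 18 19 20
f 18 20 4
f 19 1 21
f 19 21 20
f 20 21 22
f 20 22 4
f 21 1 23
f 21 23 22
f 22 23 24
f 22 24 4
f 23 1 2
f 23 2 24
f 24 2 3
f 24 3 4
f 26 25 29
f 26 29 27
f 27 29 30
f 27 30 28
f 29 25 31
f 29 31 30
f 30 31 32
f 30 32 28
f 31 25 33
f 31 33 32
f 32 33 34
f 32 34 28
f 33 25 35
f 33 35 34
f 34 35 36
f 34 36 28
f 35 25 37
f 35 37 36
f 36 37 38
f 36 38 28
f 37 25 39
f 37 39 38
f 38 39 40
f 38 40 28
f 39 25 41
f 39 41 40
f 40 41 42
f 40 42 28
f 41 25 43
f 41 43 42
f 42 43 44
f 42 44 28
f 43 25 45
f 43 45 44
f 44 45 46
f 44 46 28
f 45 25 47
f 45 47 46
f 46 47 48
f 46 48 28
f 47 25 49
f 47 49 48
f 48 49 50
f 48 50 28
f 49 25 26
f 49 26 50
f 50 26 27
f 50 27 28
f 52 51 54
f 52 54 53
f 54 51 55
f 54 55 53
f 55 51 56
f 55 56 53
f 56 51 57
f 56 57 53
f 57 51 58
f 57 58 53
f 58 51 59
f 58 59 53
f 59 51 60
f 59 60 53
f 60 51 52
f 60 52 53



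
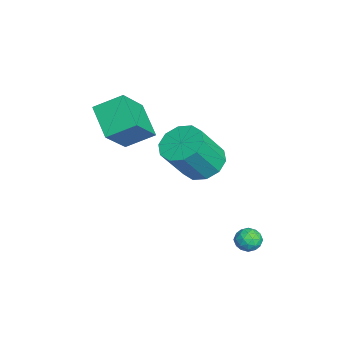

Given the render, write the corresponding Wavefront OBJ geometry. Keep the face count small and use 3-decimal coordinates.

v 0.322 1.587 1.264
v 1.301 1.681 0.869
v 2.077 0.708 2.56
v 1.098 0.613 2.956
v 1.177 2.212 1.232
v 1.953 1.239 2.923
v 0.726 2.505 1.607
v 1.503 1.531 3.298
v 0.121 2.446 1.851
v 0.898 1.473 3.542
v -0.407 2.06 1.871
v 0.369 1.086 3.562
v -0.657 1.492 1.66
v 0.119 0.519 3.351
v -0.533 0.961 1.297
v 0.243 -0.012 2.988
v -0.083 0.669 0.922
v 0.694 -0.305 2.613
v 0.522 0.727 0.678
v 1.299 -0.246 2.369
v 1.051 1.114 0.658
v 1.827 0.14 2.349
v -3.573 -2.289 1.717
v -3.573 -0.962 2.457
v -2.14 -1.719 0.695
v -2.14 -0.392 1.435
v -2.2 -3.108 3.185
v -2.2 -1.781 3.925
v -0.767 -2.538 2.163
v -0.767 -1.211 2.903
v 2.292 3.917 -1.949
v 2.748 3.681 -1.563
v 2.372 3.079 -2.557
v 2.828 2.843 -2.171
v 2.222 2.881 -1.965
v 2.172 3.399 -1.59
v 2.948 3.361 -2.53
v 2.898 3.879 -2.155
v 3.153 3.337 -1.923
v 2.704 3.041 -1.574
v 2.416 3.719 -2.546
v 1.967 3.423 -2.197
v 2.513 3.872 -1.703
v 2.607 2.888 -2.417
v 2.251 2.91 -2.296
v 2.519 2.771 -2.07
v 2.175 3.706 -1.718
v 2.442 3.568 -1.492
v 2.133 3.098 -1.728
v 2.678 3.192 -2.628
v 2.945 3.054 -2.402
v 2.601 3.989 -2.05
v 2.869 3.85 -1.824
v 2.987 3.662 -2.392
v 3.019 3.532 -1.688
v 3.066 3.04 -2.045
v 3.137 3.344 -2.256
v 3.107 3.648 -2.035
v 2.755 3.357 -1.482
v 2.802 2.865 -1.84
v 2.446 2.888 -1.719
v 2.417 3.192 -1.498
v 2.993 3.156 -1.694
v 2.318 3.895 -2.28
v 2.365 3.403 -2.638
v 2.703 3.568 -2.622
v 2.674 3.872 -2.401
v 2.054 3.72 -2.075
v 2.101 3.228 -2.432
v 2.013 3.112 -2.085
v 1.983 3.416 -1.864
v 2.127 3.604 -2.426
f 2 1 5
f 2 5 3
f 3 5 6
f 3 6 4
f 5 1 7
f 5 7 6
f 6 7 8
f 6 8 4
f 7 1 9
f 7 9 8
f 8 9 10
f 8 10 4
f 9 1 11
f 9 11 10
f 10 11 12
f 10 12 4
f 11 1 13
f 11 13 12
f 12 13 14
f 12 14 4
f 13 1 15
f 13 15 14
f 14 15 16
f 14 16 4
f 15 1 17
f 15 17 16
f 16 17 18
f 16 18 4
f 17 1 19
f 17 19 18
f 18 19 20
f 18 20 4
f 19 1 21
f 19 21 20
f 20 21 22
f 20 22 4
f 21 1 2
f 21 2 22
f 22 2 3
f 22 3 4
f 24 26 23
f 27 24 23
f 23 26 25
f 25 27 23
f 24 30 26
f 28 24 27
f 28 30 24
f 26 30 25
f 29 27 25
f 25 30 29
f 29 28 27
f 30 28 29
f 31 68 47
f 68 42 71
f 47 71 36
f 68 71 47
f 31 47 43
f 47 36 48
f 43 48 32
f 47 48 43
f 31 43 52
f 43 32 53
f 52 53 38
f 43 53 52
f 31 52 64
f 52 38 67
f 64 67 41
f 52 67 64
f 31 64 68
f 64 41 72
f 68 72 42
f 64 72 68
f 32 48 59
f 48 36 62
f 59 62 40
f 48 62 59
f 36 71 49
f 71 42 70
f 49 70 35
f 71 70 49
f 42 72 69
f 72 41 65
f 69 65 33
f 72 65 69
f 41 67 66
f 67 38 54
f 66 54 37
f 67 54 66
f 38 53 58
f 53 32 55
f 58 55 39
f 53 55 58
f 34 60 46
f 60 40 61
f 46 61 35
f 60 61 46
f 34 46 44
f 46 35 45
f 44 45 33
f 46 45 44
f 34 44 51
f 44 33 50
f 51 50 37
f 44 50 51
f 34 51 56
f 51 37 57
f 56 57 39
f 51 57 56
f 34 56 60
f 56 39 63
f 60 63 40
f 56 63 60
f 35 61 49
f 61 40 62
f 49 62 36
f 61 62 49
f 33 45 69
f 45 35 70
f 69 70 42
f 45 70 69
f 37 50 66
f 50 33 65
f 66 65 41
f 50 65 66
f 39 57 58
f 57 37 54
f 58 54 38
f 57 54 58
f 40 63 59
f 63 39 55
f 59 55 32
f 63 55 59



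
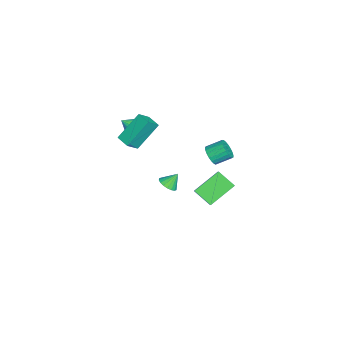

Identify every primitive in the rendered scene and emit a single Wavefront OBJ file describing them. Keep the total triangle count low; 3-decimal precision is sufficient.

v -1.761 -2.573 1.221
v -1.163 -2.913 0.775
v -1.759 -3.407 1.859
v -0.971 -2.704 1.047
v -0.96 -2.466 1.358
v -1.133 -2.252 1.638
v -1.449 -2.112 1.823
v -1.838 -2.077 1.869
v -2.208 -2.156 1.768
v -2.476 -2.331 1.54
v -2.581 -2.561 1.24
v -2.497 -2.794 0.935
v -2.245 -2.976 0.696
v -1.882 -3.066 0.577
v -1.492 -3.043 0.606
v 3.196 2.256 3.331
v 3.382 1.969 3.895
v 3.21 2.877 4.414
v 3.024 3.164 3.849
v 3.62 2.068 3.8
v 3.448 2.976 4.319
v 3.784 2.199 3.625
v 3.612 3.108 4.143
v 3.847 2.341 3.398
v 3.675 3.249 3.916
v 3.797 2.467 3.16
v 3.625 3.376 3.678
v 3.644 2.557 2.951
v 3.472 3.466 3.469
v 3.412 2.595 2.808
v 3.24 3.504 3.326
v 3.144 2.575 2.755
v 2.972 3.483 3.274
v 2.884 2.499 2.802
v 2.712 3.407 3.321
v 2.679 2.381 2.94
v 2.507 3.289 3.459
v 2.562 2.241 3.146
v 2.391 3.15 3.665
v 2.556 2.104 3.384
v 2.384 3.013 3.902
v 2.66 1.994 3.612
v 2.488 2.902 4.131
v 2.857 1.928 3.792
v 2.685 2.836 4.311
v 3.112 1.919 3.892
v 2.94 2.828 4.411
v -0.31 -0.537 -2.544
v 0.024 -0.93 -2.148
v -0.57 0.037 -1.756
v 0.222 -0.734 -2.225
v 0.314 -0.499 -2.366
v 0.283 -0.271 -2.542
v 0.135 -0.096 -2.718
v -0.101 -0.009 -2.86
v -0.379 -0.026 -2.94
v -0.643 -0.145 -2.941
v -0.841 -0.341 -2.863
v -0.933 -0.576 -2.723
v -0.902 -0.804 -2.547
v -0.754 -0.978 -2.37
v -0.518 -1.066 -2.228
v -0.24 -1.048 -2.149
v -1.581 0.889 -4.172
v -2.644 2.207 -3.165
v -1.035 1.9 -4.919
v -2.099 3.218 -3.912
v -0.661 1.002 -3.348
v -1.725 2.32 -2.341
v -0.116 2.013 -4.095
v -1.179 3.331 -3.088
v 0.364 -1.52 4.038
v 0.936 -2.028 4.712
v 1.05 -0.886 3.934
v 1.622 -1.394 4.608
v 1.158 -2.626 2.532
v 1.73 -3.134 3.206
v 1.844 -1.992 2.428
v 2.416 -2.5 3.102
f 2 1 4
f 2 4 3
f 4 1 5
f 4 5 3
f 5 1 6
f 5 6 3
f 6 1 7
f 6 7 3
f 7 1 8
f 7 8 3
f 8 1 9
f 8 9 3
f 9 1 10
f 9 10 3
f 10 1 11
f 10 11 3
f 11 1 12
f 11 12 3
f 12 1 13
f 12 13 3
f 13 1 14
f 13 14 3
f 14 1 15
f 14 15 3
f 15 1 2
f 15 2 3
f 17 16 20
f 17 20 18
f 18 20 21
f 18 21 19
f 20 16 22
f 20 22 21
f 21 22 23
f 21 23 19
f 22 16 24
f 22 24 23
f 23 24 25
f 23 25 19
f 24 16 26
f 24 26 25
f 25 26 27
f 25 27 19
f 26 16 28
f 26 28 27
f 27 28 29
f 27 29 19
f 28 16 30
f 28 30 29
f 29 30 31
f 29 31 19
f 30 16 32
f 30 32 31
f 31 32 33
f 31 33 19
f 32 16 34
f 32 34 33
f 33 34 35
f 33 35 19
f 34 16 36
f 34 36 35
f 35 36 37
f 35 37 19
f 36 16 38
f 36 38 37
f 37 38 39
f 37 39 19
f 38 16 40
f 38 40 39
f 39 40 41
f 39 41 19
f 40 16 42
f 40 42 41
f 41 42 43
f 41 43 19
f 42 16 44
f 42 44 43
f 43 44 45
f 43 45 19
f 44 16 46
f 44 46 45
f 45 46 47
f 45 47 19
f 46 16 17
f 46 17 47
f 47 17 18
f 47 18 19
f 49 48 51
f 49 51 50
f 51 48 52
f 51 52 50
f 52 48 53
f 52 53 50
f 53 48 54
f 53 54 50
f 54 48 55
f 54 55 50
f 55 48 56
f 55 56 50
f 56 48 57
f 56 57 50
f 57 48 58
f 57 58 50
f 58 48 59
f 58 59 50
f 59 48 60
f 59 60 50
f 60 48 61
f 60 61 50
f 61 48 62
f 61 62 50
f 62 48 63
f 62 63 50
f 63 48 49
f 63 49 50
f 65 67 64
f 68 65 64
f 64 67 66
f 66 68 64
f 65 71 67
f 69 65 68
f 69 71 65
f 67 71 66
f 70 68 66
f 66 71 70
f 70 69 68
f 71 69 70
f 73 75 72
f 76 73 72
f 72 75 74
f 74 76 72
f 73 79 75
f 77 73 76
f 77 79 73
f 75 79 74
f 78 76 74
f 74 79 78
f 78 77 76
f 79 77 78



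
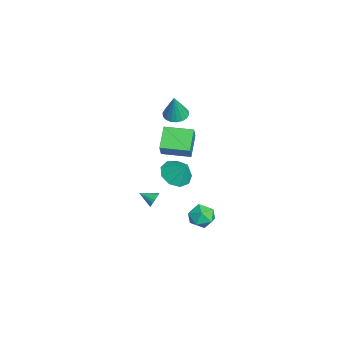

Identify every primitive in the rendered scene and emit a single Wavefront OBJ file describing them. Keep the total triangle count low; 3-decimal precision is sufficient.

v -0.696 -1.097 -4.197
v -0.422 -0.994 -3.756
v -1.004 -1.963 -3.803
v -0.617 -0.903 -3.711
v -0.827 -0.846 -3.75
v -1.013 -0.833 -3.866
v -1.145 -0.865 -4.04
v -1.199 -0.937 -4.241
v -1.166 -1.038 -4.434
v -1.052 -1.148 -4.587
v -0.876 -1.25 -4.672
v -0.669 -1.325 -4.675
v -0.466 -1.361 -4.596
v -0.303 -1.352 -4.448
v -0.208 -1.298 -4.256
v -0.198 -1.21 -4.054
v -0.273 -1.102 -3.877
v 2.753 -0.016 0.747
v 3.594 -0.415 0.558
v 3.287 0.576 1.873
v 3.555 0.167 0.271
v 3.141 0.663 0.207
v 2.545 0.842 0.395
v 2.047 0.619 0.748
v 1.879 0.099 1.1
v 2.12 -0.474 1.287
v 2.658 -0.833 1.221
v 3.24 -0.81 0.933
v 3.475 2.06 -2.488
v 4.228 1.842 -2.156
v 2.972 0.818 -2.164
v 3.725 0.6 -1.832
v 3.244 1.188 -1.447
v 3.554 1.955 -1.647
v 3.646 0.705 -2.673
v 3.956 1.472 -2.873
v 4.333 1.004 -2.27
v 4.085 1.303 -1.512
v 3.115 1.357 -2.808
v 2.867 1.656 -2.05
v 3.218 -0.827 2.743
v 2.022 -0.565 3.556
v 3.534 0.761 2.695
v 2.338 1.023 3.508
v 3.842 -0.923 3.692
v 2.646 -0.661 4.505
v 4.158 0.665 3.644
v 2.962 0.927 4.457
v -1.701 0.127 2.406
v -1.064 0.473 2.258
v -1.259 0.013 4.034
v -1.267 0.722 2.33
v -1.556 0.853 2.418
v -1.874 0.84 2.503
v -2.158 0.686 2.569
v -2.351 0.421 2.603
v -2.415 0.098 2.598
v -2.338 -0.219 2.555
v -2.134 -0.468 2.482
v -1.845 -0.599 2.395
v -1.527 -0.586 2.309
v -1.244 -0.432 2.243
v -1.051 -0.167 2.209
v -0.986 0.156 2.215
f 2 1 4
f 2 4 3
f 4 1 5
f 4 5 3
f 5 1 6
f 5 6 3
f 6 1 7
f 6 7 3
f 7 1 8
f 7 8 3
f 8 1 9
f 8 9 3
f 9 1 10
f 9 10 3
f 10 1 11
f 10 11 3
f 11 1 12
f 11 12 3
f 12 1 13
f 12 13 3
f 13 1 14
f 13 14 3
f 14 1 15
f 14 15 3
f 15 1 16
f 15 16 3
f 16 1 17
f 16 17 3
f 17 1 2
f 17 2 3
f 19 18 21
f 19 21 20
f 21 18 22
f 21 22 20
f 22 18 23
f 22 23 20
f 23 18 24
f 23 24 20
f 24 18 25
f 24 25 20
f 25 18 26
f 25 26 20
f 26 18 27
f 26 27 20
f 27 18 28
f 27 28 20
f 28 18 19
f 28 19 20
f 29 40 34
f 29 34 30
f 29 30 36
f 29 36 39
f 29 39 40
f 30 34 38
f 34 40 33
f 40 39 31
f 39 36 35
f 36 30 37
f 32 38 33
f 32 33 31
f 32 31 35
f 32 35 37
f 32 37 38
f 33 38 34
f 31 33 40
f 35 31 39
f 37 35 36
f 38 37 30
f 42 44 41
f 45 42 41
f 41 44 43
f 43 45 41
f 42 48 44
f 46 42 45
f 46 48 42
f 44 48 43
f 47 45 43
f 43 48 47
f 47 46 45
f 48 46 47
f 50 49 52
f 50 52 51
f 52 49 53
f 52 53 51
f 53 49 54
f 53 54 51
f 54 49 55
f 54 55 51
f 55 49 56
f 55 56 51
f 56 49 57
f 56 57 51
f 57 49 58
f 57 58 51
f 58 49 59
f 58 59 51
f 59 49 60
f 59 60 51
f 60 49 61
f 60 61 51
f 61 49 62
f 61 62 51
f 62 49 63
f 62 63 51
f 63 49 64
f 63 64 51
f 64 49 50
f 64 50 51



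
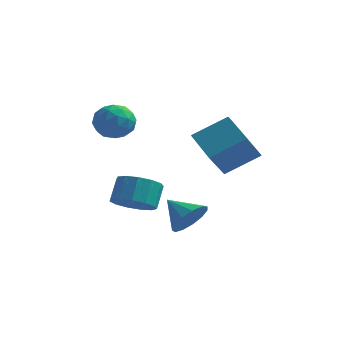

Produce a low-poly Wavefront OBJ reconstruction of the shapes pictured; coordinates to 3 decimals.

v -0.039 -2.512 1.354
v -0.157 -3.643 2.522
v 1.112 -1.733 2.225
v 0.994 -2.864 3.392
v 1.066 -3.356 0.648
v 0.948 -4.487 1.815
v 2.217 -2.577 1.518
v 2.099 -3.708 2.686
v 0.006 -4.055 -1.58
v 0.322 -4.549 -0.924
v -1.066 -3.785 -0.86
v 0.491 -4.089 -0.846
v 0.505 -3.619 -1.001
v 0.361 -3.286 -1.34
v 0.105 -3.198 -1.755
v -0.183 -3.382 -2.115
v -0.411 -3.779 -2.304
v -0.506 -4.264 -2.264
v -0.438 -4.683 -2.007
v -0.23 -4.902 -1.614
v 0.054 -4.852 -1.211
v -3.606 -3.297 2.376
v -2.9 -3.07 2.855
v -3.52 -4.63 2.885
v -2.814 -4.403 3.364
v -3.61 -4.082 3.571
v -3.663 -3.258 3.257
v -2.757 -4.442 2.483
v -2.81 -3.618 2.169
v -2.375 -3.777 2.921
v -2.902 -3.554 3.594
v -3.518 -4.146 2.146
v -4.045 -3.923 2.819
v -3.26 -3.067 2.571
v -3.16 -4.633 3.169
v -3.628 -4.445 3.291
v -3.213 -4.311 3.572
v -3.709 -3.177 2.807
v -3.294 -3.043 3.089
v -3.712 -3.638 3.51
v -3.126 -4.657 2.651
v -2.711 -4.523 2.933
v -3.207 -3.389 2.168
v -2.792 -3.255 2.449
v -2.708 -4.062 2.23
v -2.537 -3.348 2.891
v -2.486 -4.132 3.19
v -2.453 -4.155 2.673
v -2.484 -3.671 2.488
v -2.847 -3.218 3.287
v -2.797 -4.001 3.585
v -3.265 -3.813 3.707
v -3.296 -3.328 3.523
v -2.538 -3.633 3.325
v -3.623 -3.699 2.155
v -3.573 -4.482 2.453
v -3.124 -4.372 2.217
v -3.155 -3.887 2.033
v -3.934 -3.568 2.55
v -3.883 -4.352 2.849
v -3.936 -4.029 3.252
v -3.967 -3.545 3.067
v -3.882 -4.067 2.415
v -2.339 -4.079 -1.21
v -1.876 -3.424 -1.661
v -1.918 -2.747 -0.72
v -2.381 -3.401 -0.27
v -2.378 -3.334 -1.749
v -2.421 -2.656 -0.808
v -2.869 -3.48 -1.665
v -2.911 -2.803 -0.725
v -3.191 -3.816 -1.438
v -3.233 -3.139 -0.497
v -3.242 -4.236 -1.138
v -3.285 -3.559 -0.197
v -3.007 -4.606 -0.861
v -3.049 -3.928 0.08
v -2.56 -4.808 -0.695
v -2.602 -4.131 0.246
v -2.042 -4.779 -0.693
v -2.084 -4.101 0.248
v -1.619 -4.527 -0.855
v -1.661 -3.85 0.086
v -1.424 -4.134 -1.13
v -1.466 -3.456 -0.189
v -1.52 -3.722 -1.43
v -1.562 -3.045 -0.49
f 2 4 1
f 5 2 1
f 1 4 3
f 3 5 1
f 2 8 4
f 6 2 5
f 6 8 2
f 4 8 3
f 7 5 3
f 3 8 7
f 7 6 5
f 8 6 7
f 10 9 12
f 10 12 11
f 12 9 13
f 12 13 11
f 13 9 14
f 13 14 11
f 14 9 15
f 14 15 11
f 15 9 16
f 15 16 11
f 16 9 17
f 16 17 11
f 17 9 18
f 17 18 11
f 18 9 19
f 18 19 11
f 19 9 20
f 19 20 11
f 20 9 21
f 20 21 11
f 21 9 10
f 21 10 11
f 22 59 38
f 59 33 62
f 38 62 27
f 59 62 38
f 22 38 34
f 38 27 39
f 34 39 23
f 38 39 34
f 22 34 43
f 34 23 44
f 43 44 29
f 34 44 43
f 22 43 55
f 43 29 58
f 55 58 32
f 43 58 55
f 22 55 59
f 55 32 63
f 59 63 33
f 55 63 59
f 23 39 50
f 39 27 53
f 50 53 31
f 39 53 50
f 27 62 40
f 62 33 61
f 40 61 26
f 62 61 40
f 33 63 60
f 63 32 56
f 60 56 24
f 63 56 60
f 32 58 57
f 58 29 45
f 57 45 28
f 58 45 57
f 29 44 49
f 44 23 46
f 49 46 30
f 44 46 49
f 25 51 37
f 51 31 52
f 37 52 26
f 51 52 37
f 25 37 35
f 37 26 36
f 35 36 24
f 37 36 35
f 25 35 42
f 35 24 41
f 42 41 28
f 35 41 42
f 25 42 47
f 42 28 48
f 47 48 30
f 42 48 47
f 25 47 51
f 47 30 54
f 51 54 31
f 47 54 51
f 26 52 40
f 52 31 53
f 40 53 27
f 52 53 40
f 24 36 60
f 36 26 61
f 60 61 33
f 36 61 60
f 28 41 57
f 41 24 56
f 57 56 32
f 41 56 57
f 30 48 49
f 48 28 45
f 49 45 29
f 48 45 49
f 31 54 50
f 54 30 46
f 50 46 23
f 54 46 50
f 65 64 68
f 65 68 66
f 66 68 69
f 66 69 67
f 68 64 70
f 68 70 69
f 69 70 71
f 69 71 67
f 70 64 72
f 70 72 71
f 71 72 73
f 71 73 67
f 72 64 74
f 72 74 73
f 73 74 75
f 73 75 67
f 74 64 76
f 74 76 75
f 75 76 77
f 75 77 67
f 76 64 78
f 76 78 77
f 77 78 79
f 77 79 67
f 78 64 80
f 78 80 79
f 79 80 81
f 79 81 67
f 80 64 82
f 80 82 81
f 81 82 83
f 81 83 67
f 82 64 84
f 82 84 83
f 83 84 85
f 83 85 67
f 84 64 86
f 84 86 85
f 85 86 87
f 85 87 67
f 86 64 65
f 86 65 87
f 87 65 66
f 87 66 67



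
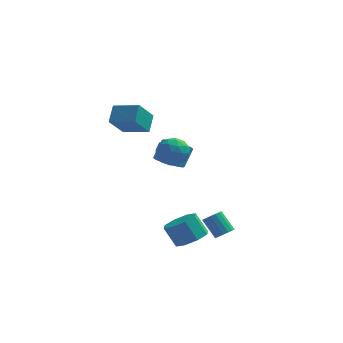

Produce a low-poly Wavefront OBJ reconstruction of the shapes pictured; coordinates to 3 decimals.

v 1.6 -2.096 -3.246
v 2.077 -2.004 -2.93
v 1.318 -1.531 -1.919
v 0.84 -1.624 -2.234
v 2.042 -1.765 -3.068
v 1.283 -1.293 -2.057
v 1.905 -1.603 -3.247
v 1.146 -1.131 -2.235
v 1.698 -1.553 -3.425
v 0.939 -1.081 -2.414
v 1.468 -1.628 -3.563
v 0.709 -1.156 -2.551
v 1.269 -1.81 -3.627
v 0.51 -1.338 -2.616
v 1.145 -2.058 -3.605
v 0.386 -1.585 -2.593
v 1.126 -2.314 -3.5
v 0.367 -1.842 -2.488
v 1.215 -2.52 -3.337
v 0.456 -2.048 -2.325
v 1.392 -2.63 -3.153
v 0.633 -2.157 -2.141
v 1.616 -2.617 -2.99
v 0.857 -2.144 -1.979
v 1.837 -2.484 -2.886
v 1.078 -2.012 -1.875
v 2.004 -2.263 -2.865
v 1.245 -1.791 -1.853
v -1.329 -2.459 2.34
v -0.417 -2.67 2.36
v -1.543 -3.27 3.6
v -0.631 -3.481 3.62
v -0.913 -2.604 3.789
v -0.78 -2.103 3.01
v -1.18 -3.837 2.95
v -1.047 -3.336 2.171
v -0.325 -3.521 2.737
v -0.16 -2.759 3.255
v -1.8 -3.181 2.705
v -1.635 -2.419 3.223
v -0.854 -2.493 2.239
v -1.106 -3.447 3.721
v -1.272 -2.932 3.82
v -0.736 -3.055 3.832
v -1.068 -2.16 2.621
v -0.532 -2.284 2.633
v -0.823 -2.246 3.473
v -1.428 -3.656 3.327
v -0.892 -3.78 3.339
v -1.224 -2.885 2.128
v -0.688 -3.008 2.14
v -1.137 -3.694 2.487
v -0.264 -3.118 2.472
v -0.39 -3.594 3.213
v -0.712 -3.803 2.82
v -0.634 -3.509 2.362
v -0.167 -2.67 2.777
v -0.293 -3.146 3.518
v -0.459 -2.631 3.617
v -0.381 -2.337 3.159
v -0.113 -3.17 2.999
v -1.667 -2.794 2.442
v -1.793 -3.27 3.183
v -1.579 -3.603 2.801
v -1.501 -3.309 2.343
v -1.57 -2.346 2.747
v -1.696 -2.822 3.488
v -1.326 -2.431 3.598
v -1.248 -2.137 3.14
v -1.847 -2.77 2.961
v -2.269 3.035 -0.907
v -1.667 2.418 -0.614
v -1.33 3.228 0.399
v -1.931 3.845 0.107
v -1.448 2.645 -0.868
v -1.11 3.454 0.145
v -1.391 2.949 -1.13
v -1.053 3.758 -0.117
v -1.508 3.27 -1.347
v -1.17 4.079 -0.334
v -1.776 3.544 -1.477
v -1.438 4.354 -0.464
v -2.141 3.718 -1.494
v -1.804 4.527 -0.481
v -2.532 3.757 -1.395
v -2.194 4.566 -0.382
v -2.87 3.652 -1.199
v -2.533 4.462 -0.186
v -3.09 3.426 -0.945
v -2.752 4.235 0.068
v -3.147 3.122 -0.683
v -2.809 3.931 0.33
v -3.03 2.801 -0.466
v -2.692 3.61 0.547
v -2.762 2.526 -0.336
v -2.424 3.336 0.677
v -2.396 2.353 -0.319
v -2.059 3.162 0.694
v -2.006 2.314 -0.418
v -1.668 3.123 0.595
v -0.11 -2.194 -3.74
v 0.709 -2.362 -3.229
v 0.03 -2.154 -2.07
v -0.79 -1.986 -2.58
v 0.626 -1.639 -3.408
v -0.054 -1.43 -2.249
v 0.111 -1.241 -3.782
v -0.568 -1.032 -2.622
v -0.533 -1.401 -4.13
v -1.213 -1.193 -2.971
v -0.93 -2.026 -4.25
v -1.609 -1.818 -3.091
v -0.846 -2.75 -4.071
v -1.526 -2.541 -2.912
v -0.332 -3.148 -3.698
v -1.011 -2.939 -2.538
v 0.313 -2.987 -3.349
v -0.367 -2.779 -2.19
v -4.872 -0.126 3.454
v -4.822 0.754 4.253
v -4.337 0.942 2.245
v -4.287 1.822 3.044
v -3.393 -0.502 3.776
v -3.343 0.378 4.575
v -2.858 0.566 2.567
v -2.808 1.446 3.366
f 2 1 5
f 2 5 3
f 3 5 6
f 3 6 4
f 5 1 7
f 5 7 6
f 6 7 8
f 6 8 4
f 7 1 9
f 7 9 8
f 8 9 10
f 8 10 4
f 9 1 11
f 9 11 10
f 10 11 12
f 10 12 4
f 11 1 13
f 11 13 12
f 12 13 14
f 12 14 4
f 13 1 15
f 13 15 14
f 14 15 16
f 14 16 4
f 15 1 17
f 15 17 16
f 16 17 18
f 16 18 4
f 17 1 19
f 17 19 18
f 18 19 20
f 18 20 4
f 19 1 21
f 19 21 20
f 20 21 22
f 20 22 4
f 21 1 23
f 21 23 22
f 22 23 24
f 22 24 4
f 23 1 25
f 23 25 24
f 24 25 26
f 24 26 4
f 25 1 27
f 25 27 26
f 26 27 28
f 26 28 4
f 27 1 2
f 27 2 28
f 28 2 3
f 28 3 4
f 29 66 45
f 66 40 69
f 45 69 34
f 66 69 45
f 29 45 41
f 45 34 46
f 41 46 30
f 45 46 41
f 29 41 50
f 41 30 51
f 50 51 36
f 41 51 50
f 29 50 62
f 50 36 65
f 62 65 39
f 50 65 62
f 29 62 66
f 62 39 70
f 66 70 40
f 62 70 66
f 30 46 57
f 46 34 60
f 57 60 38
f 46 60 57
f 34 69 47
f 69 40 68
f 47 68 33
f 69 68 47
f 40 70 67
f 70 39 63
f 67 63 31
f 70 63 67
f 39 65 64
f 65 36 52
f 64 52 35
f 65 52 64
f 36 51 56
f 51 30 53
f 56 53 37
f 51 53 56
f 32 58 44
f 58 38 59
f 44 59 33
f 58 59 44
f 32 44 42
f 44 33 43
f 42 43 31
f 44 43 42
f 32 42 49
f 42 31 48
f 49 48 35
f 42 48 49
f 32 49 54
f 49 35 55
f 54 55 37
f 49 55 54
f 32 54 58
f 54 37 61
f 58 61 38
f 54 61 58
f 33 59 47
f 59 38 60
f 47 60 34
f 59 60 47
f 31 43 67
f 43 33 68
f 67 68 40
f 43 68 67
f 35 48 64
f 48 31 63
f 64 63 39
f 48 63 64
f 37 55 56
f 55 35 52
f 56 52 36
f 55 52 56
f 38 61 57
f 61 37 53
f 57 53 30
f 61 53 57
f 72 71 75
f 72 75 73
f 73 75 76
f 73 76 74
f 75 71 77
f 75 77 76
f 76 77 78
f 76 78 74
f 77 71 79
f 77 79 78
f 78 79 80
f 78 80 74
f 79 71 81
f 79 81 80
f 80 81 82
f 80 82 74
f 81 71 83
f 81 83 82
f 82 83 84
f 82 84 74
f 83 71 85
f 83 85 84
f 84 85 86
f 84 86 74
f 85 71 87
f 85 87 86
f 86 87 88
f 86 88 74
f 87 71 89
f 87 89 88
f 88 89 90
f 88 90 74
f 89 71 91
f 89 91 90
f 90 91 92
f 90 92 74
f 91 71 93
f 91 93 92
f 92 93 94
f 92 94 74
f 93 71 95
f 93 95 94
f 94 95 96
f 94 96 74
f 95 71 97
f 95 97 96
f 96 97 98
f 96 98 74
f 97 71 99
f 97 99 98
f 98 99 100
f 98 100 74
f 99 71 72
f 99 72 100
f 100 72 73
f 100 73 74
f 102 101 105
f 102 105 103
f 103 105 106
f 103 106 104
f 105 101 107
f 105 107 106
f 106 107 108
f 106 108 104
f 107 101 109
f 107 109 108
f 108 109 110
f 108 110 104
f 109 101 111
f 109 111 110
f 110 111 112
f 110 112 104
f 111 101 113
f 111 113 112
f 112 113 114
f 112 114 104
f 113 101 115
f 113 115 114
f 114 115 116
f 114 116 104
f 115 101 117
f 115 117 116
f 116 117 118
f 116 118 104
f 117 101 102
f 117 102 118
f 118 102 103
f 118 103 104
f 120 122 119
f 123 120 119
f 119 122 121
f 121 123 119
f 120 126 122
f 124 120 123
f 124 126 120
f 122 126 121
f 125 123 121
f 121 126 125
f 125 124 123
f 126 124 125



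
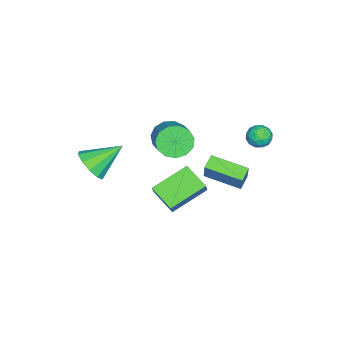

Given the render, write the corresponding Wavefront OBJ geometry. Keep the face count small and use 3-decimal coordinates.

v -3.3 1.186 -0.767
v -2.494 1.468 0.645
v -3.221 3.127 -1.2
v -2.414 3.409 0.212
v -2.586 1.071 -1.152
v -1.779 1.353 0.26
v -2.506 3.012 -1.585
v -1.7 3.294 -0.173
v -2.585 -0.691 1.446
v -2.137 -0.5 0.619
v -0.667 0.241 1.586
v -1.115 0.051 2.414
v -2.434 -0.063 0.736
v -0.964 0.678 1.703
v -2.779 0.174 1.078
v -1.308 0.916 2.045
v -3.063 0.137 1.537
v -1.592 0.879 2.504
v -3.194 -0.163 1.968
v -1.724 0.579 2.935
v -3.133 -0.63 2.233
v -1.662 0.111 3.2
v -2.898 -1.117 2.248
v -1.427 -0.375 3.215
v -2.563 -1.468 2.009
v -1.092 -0.727 2.976
v -2.236 -1.573 1.591
v -0.765 -0.832 2.558
v -2.019 -1.398 1.128
v -0.549 -0.656 2.095
v -1.983 -0.998 0.765
v -0.512 -0.256 1.732
v -0.409 -0.818 -1.09
v -1.845 0.506 -0.214
v 0.265 0.363 -1.769
v -1.17 1.687 -0.893
v 0.25 -0.687 -0.207
v -1.185 0.637 0.669
v 0.925 0.494 -0.886
v -0.511 1.818 -0.01
v -4.11 3.938 2.06
v -3.431 4.099 1.905
v -4.029 2.981 1.415
v -3.35 3.142 1.26
v -3.528 2.947 1.924
v -3.578 3.538 2.323
v -3.882 3.542 0.997
v -3.932 4.133 1.396
v -3.29 3.855 1.248
v -3.071 3.487 1.821
v -4.389 3.593 1.499
v -4.17 3.225 2.072
v -3.777 4.102 2.039
v -3.683 2.978 1.281
v -3.787 2.863 1.671
v -3.388 2.958 1.58
v -3.864 3.773 2.285
v -3.465 3.868 2.193
v -3.522 3.19 2.205
v -3.995 3.212 1.127
v -3.596 3.307 1.035
v -4.072 4.122 1.74
v -3.673 4.217 1.649
v -3.938 3.89 1.115
v -3.296 4.054 1.562
v -3.248 3.491 1.183
v -3.561 3.726 1.028
v -3.59 4.074 1.263
v -3.167 3.838 1.898
v -3.12 3.275 1.519
v -3.224 3.16 1.91
v -3.253 3.508 2.144
v -3.084 3.694 1.512
v -4.34 3.805 1.801
v -4.293 3.242 1.422
v -4.207 3.572 1.176
v -4.236 3.92 1.41
v -4.212 3.589 2.137
v -4.164 3.026 1.758
v -3.87 3.006 2.057
v -3.899 3.354 2.292
v -4.376 3.386 1.808
v 2.832 -2.802 3.095
v 3.681 -2.543 3.486
v 1.948 -1.518 4.165
v 3.589 -2.202 3.002
v 3.208 -2.091 2.553
v 2.683 -2.251 2.311
v 2.215 -2.621 2.369
v 1.983 -3.06 2.704
v 2.075 -3.401 3.189
v 2.456 -3.513 3.638
v 2.981 -3.353 3.879
v 3.449 -2.982 3.822
f 2 4 1
f 5 2 1
f 1 4 3
f 3 5 1
f 2 8 4
f 6 2 5
f 6 8 2
f 4 8 3
f 7 5 3
f 3 8 7
f 7 6 5
f 8 6 7
f 10 9 13
f 10 13 11
f 11 13 14
f 11 14 12
f 13 9 15
f 13 15 14
f 14 15 16
f 14 16 12
f 15 9 17
f 15 17 16
f 16 17 18
f 16 18 12
f 17 9 19
f 17 19 18
f 18 19 20
f 18 20 12
f 19 9 21
f 19 21 20
f 20 21 22
f 20 22 12
f 21 9 23
f 21 23 22
f 22 23 24
f 22 24 12
f 23 9 25
f 23 25 24
f 24 25 26
f 24 26 12
f 25 9 27
f 25 27 26
f 26 27 28
f 26 28 12
f 27 9 29
f 27 29 28
f 28 29 30
f 28 30 12
f 29 9 31
f 29 31 30
f 30 31 32
f 30 32 12
f 31 9 10
f 31 10 32
f 32 10 11
f 32 11 12
f 34 36 33
f 37 34 33
f 33 36 35
f 35 37 33
f 34 40 36
f 38 34 37
f 38 40 34
f 36 40 35
f 39 37 35
f 35 40 39
f 39 38 37
f 40 38 39
f 41 78 57
f 78 52 81
f 57 81 46
f 78 81 57
f 41 57 53
f 57 46 58
f 53 58 42
f 57 58 53
f 41 53 62
f 53 42 63
f 62 63 48
f 53 63 62
f 41 62 74
f 62 48 77
f 74 77 51
f 62 77 74
f 41 74 78
f 74 51 82
f 78 82 52
f 74 82 78
f 42 58 69
f 58 46 72
f 69 72 50
f 58 72 69
f 46 81 59
f 81 52 80
f 59 80 45
f 81 80 59
f 52 82 79
f 82 51 75
f 79 75 43
f 82 75 79
f 51 77 76
f 77 48 64
f 76 64 47
f 77 64 76
f 48 63 68
f 63 42 65
f 68 65 49
f 63 65 68
f 44 70 56
f 70 50 71
f 56 71 45
f 70 71 56
f 44 56 54
f 56 45 55
f 54 55 43
f 56 55 54
f 44 54 61
f 54 43 60
f 61 60 47
f 54 60 61
f 44 61 66
f 61 47 67
f 66 67 49
f 61 67 66
f 44 66 70
f 66 49 73
f 70 73 50
f 66 73 70
f 45 71 59
f 71 50 72
f 59 72 46
f 71 72 59
f 43 55 79
f 55 45 80
f 79 80 52
f 55 80 79
f 47 60 76
f 60 43 75
f 76 75 51
f 60 75 76
f 49 67 68
f 67 47 64
f 68 64 48
f 67 64 68
f 50 73 69
f 73 49 65
f 69 65 42
f 73 65 69
f 84 83 86
f 84 86 85
f 86 83 87
f 86 87 85
f 87 83 88
f 87 88 85
f 88 83 89
f 88 89 85
f 89 83 90
f 89 90 85
f 90 83 91
f 90 91 85
f 91 83 92
f 91 92 85
f 92 83 93
f 92 93 85
f 93 83 94
f 93 94 85
f 94 83 84
f 94 84 85

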